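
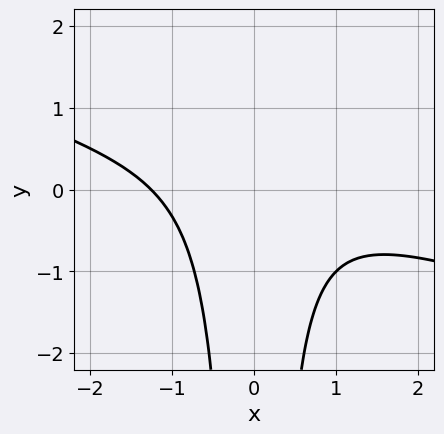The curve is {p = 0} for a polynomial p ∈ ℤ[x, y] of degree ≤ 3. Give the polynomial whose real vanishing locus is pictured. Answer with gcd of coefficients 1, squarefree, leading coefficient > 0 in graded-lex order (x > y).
x^3 + 3*x^2*y + 2

1. The degree is 3 — a generic line meets the curve in up to 3 points.
2. From the axis intercepts and sections: no y-intercept at any integer in the box.
3. Assembling these constraints gives the stated polynomial.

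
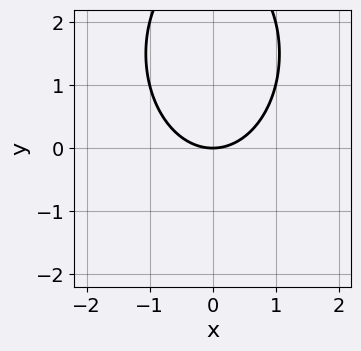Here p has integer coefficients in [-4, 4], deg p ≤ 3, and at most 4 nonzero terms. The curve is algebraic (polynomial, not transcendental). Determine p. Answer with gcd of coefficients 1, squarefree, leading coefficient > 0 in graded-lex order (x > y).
2*x^2 + y^2 - 3*y

The degree is 2 — no degree-1 curve has this shape.
Symmetries: the x ↦ −x reflection is a symmetry, so x appears only in even powers.
Reading off the gridlines: one y-axis crossing is at y = 0; it crosses the x-axis at the gridline x = 0.
These observations pin down the coefficients.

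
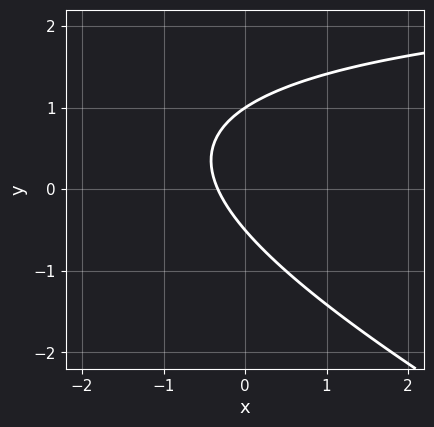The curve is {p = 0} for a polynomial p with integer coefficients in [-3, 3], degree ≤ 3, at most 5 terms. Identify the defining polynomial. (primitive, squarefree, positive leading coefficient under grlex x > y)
x*y + 2*y^2 - 3*x - y - 1

The degree is 2 — no degree-1 curve has this shape.
Observable constraints: it meets the y-axis at y = 1 (among the integer gridlines).
Putting this together gives p.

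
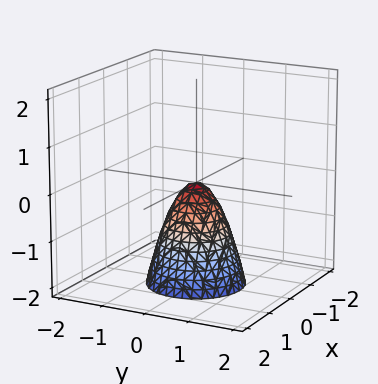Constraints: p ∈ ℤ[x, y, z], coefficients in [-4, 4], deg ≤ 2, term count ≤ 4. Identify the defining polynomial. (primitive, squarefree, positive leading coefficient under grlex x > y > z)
2*x^2 + 2*y^2 + z

(a) deg p = 2.
(b) By symmetry, the surface is invariant under rotation about z: p = q(x² + y², z).
(c) Checking where it meets the axes: a circular section at z = -1 has radius between 0 and 1; one z-axis crossing is at z = 0; it meets the x-axis at x = 0 (among the integer gridlines); it crosses the y-axis at the gridline y = 0.
(d) Assembling these constraints gives the stated polynomial.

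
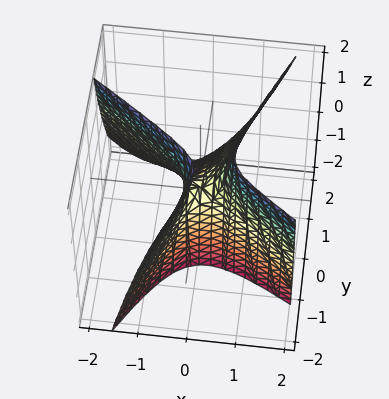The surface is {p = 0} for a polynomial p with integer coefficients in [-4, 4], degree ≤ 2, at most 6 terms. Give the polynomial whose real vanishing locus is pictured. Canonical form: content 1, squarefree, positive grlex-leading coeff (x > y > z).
3*x^2 + 3*x*y - 2*y^2 - 2*y*z - z

deg p = 2. A generic line meets the surface in up to 2 points.
From the visible intercepts: it crosses the y-axis at the gridline y = 0; one z-axis crossing is at z = 0; it crosses the x-axis at the gridline x = 0.
Assembling these constraints gives the stated polynomial.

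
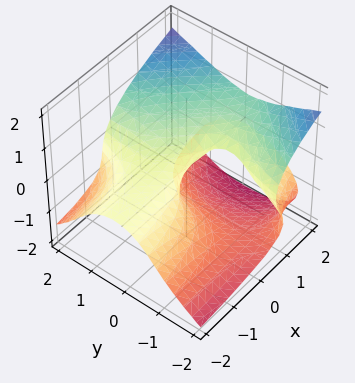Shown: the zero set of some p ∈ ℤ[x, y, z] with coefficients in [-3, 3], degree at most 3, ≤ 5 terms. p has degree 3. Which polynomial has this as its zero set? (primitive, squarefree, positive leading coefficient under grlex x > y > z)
1. The degree is 3 — the shape is more complex than any degree-2 surface.
2. From the axis intercepts and sections: the z-axis gridline crossings are at z ∈ {-1, 0}; the visible x-axis segment lies entirely on the surface; one y-axis crossing is at y = 0.
3. The integer polynomial consistent with all of this is the stated p.

x*y^2 - 2*z^3 + 2*x*z - 2*z^2 + y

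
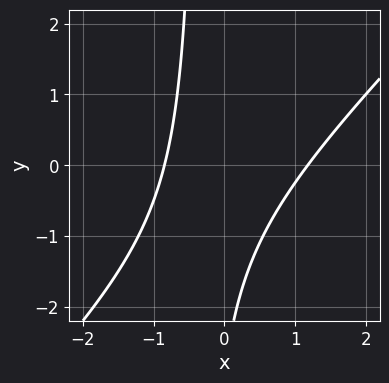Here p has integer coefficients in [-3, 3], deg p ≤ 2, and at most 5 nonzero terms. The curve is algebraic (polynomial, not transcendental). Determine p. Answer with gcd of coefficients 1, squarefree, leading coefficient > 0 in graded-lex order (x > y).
3*x^2 - 3*x*y - x - y - 3

Degree: no degree-1 curve has this shape, so deg p = 2.
Checking where it meets the axes: no y-intercept at any integer in the box.
Matching integer coefficients to the picture gives p.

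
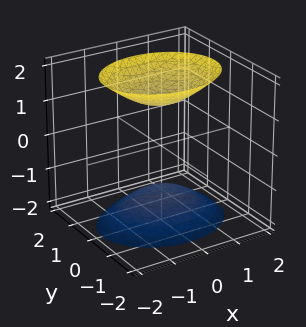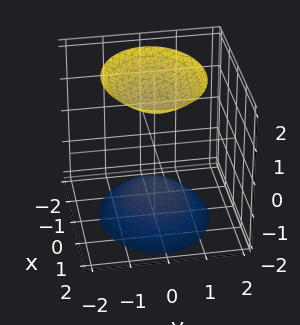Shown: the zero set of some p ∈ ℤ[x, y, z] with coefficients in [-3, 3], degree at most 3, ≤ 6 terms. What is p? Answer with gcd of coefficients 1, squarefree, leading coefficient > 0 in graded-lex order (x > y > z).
(a) There are 2 components.
(b) Degree: two sheets facing apart; a quadric, so deg p = 2.
(c) Symmetries: mirror symmetry y ↦ −y ⇒ only even powers of y; mirror symmetry z ↦ −z ⇒ only even powers of z; it's symmetric under x → −x, forcing even powers of x.
(d) Reading off the gridlines: no x-intercept at any integer in the box; no y-intercept at any integer in the box.
(e) The integer polynomial consistent with all of this is the stated p.

2*x^2 + 3*y^2 - 2*z^2 + 3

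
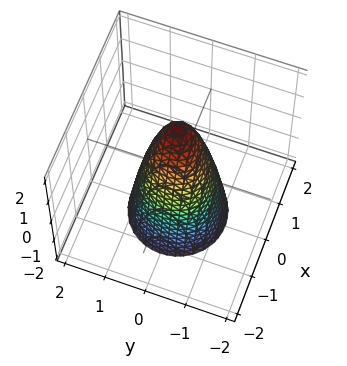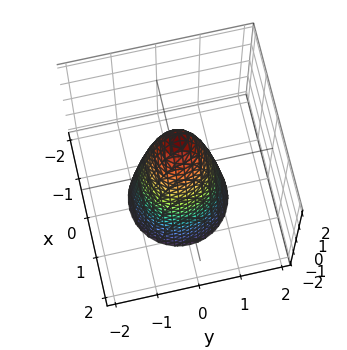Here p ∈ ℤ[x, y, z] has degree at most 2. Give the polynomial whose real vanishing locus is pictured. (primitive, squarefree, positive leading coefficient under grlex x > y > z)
3*x^2 + 3*y^2 + z - 2

First, deg p = 2. The shape is more complex than any degree-1 surface.
Next, symmetry: every cross-section ⟂ z is a circle, so x, y appear only via x² + y².
Then, from the axis intercepts and sections: it crosses the z-axis at the gridline z = 2; a circular section at z = 1 has radius between 0 and 1.
Finally, putting this together gives p.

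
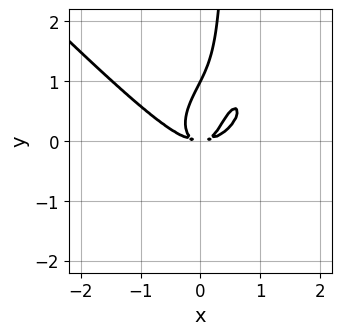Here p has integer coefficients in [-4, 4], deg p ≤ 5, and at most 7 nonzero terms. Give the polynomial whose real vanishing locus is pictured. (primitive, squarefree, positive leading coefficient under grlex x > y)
2*x^4 + 2*x*y^3 - 3*x^2*y - y^3 + y^2

First, the degree is 4 — no degree-3 curve has this shape.
Then, observable constraints: one y-axis crossing is at y = 1.
Finally, solving for integer coefficients yields p as stated.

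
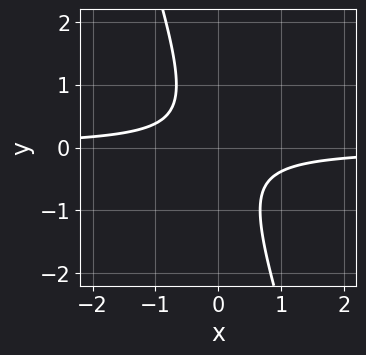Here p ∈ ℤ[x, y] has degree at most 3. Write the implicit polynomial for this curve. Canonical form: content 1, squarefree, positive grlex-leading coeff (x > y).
3*x*y + y^2 + 1

First, deg p = 2. A generic line meets the curve in up to 2 points.
Then, from the visible intercepts: it misses every integer gridline on the x-axis; no y-intercept at any integer in the box.
Finally, matching integer coefficients to the picture gives p.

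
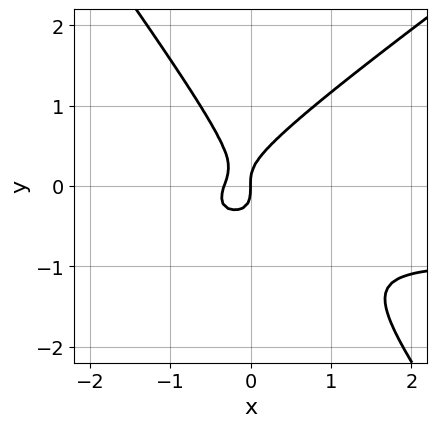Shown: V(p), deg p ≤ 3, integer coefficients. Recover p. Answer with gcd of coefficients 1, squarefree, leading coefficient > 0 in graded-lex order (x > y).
3*x^2*y - 2*x*y^2 - 3*y^3 + 3*x^2 + x

1. The degree is 3 — a generic line meets the curve in up to 3 points.
2. From the axis intercepts and sections: it meets the x-axis at x = 0 (among the integer gridlines); it meets the y-axis at y = 0 (among the integer gridlines).
3. Matching integer coefficients to the picture gives p.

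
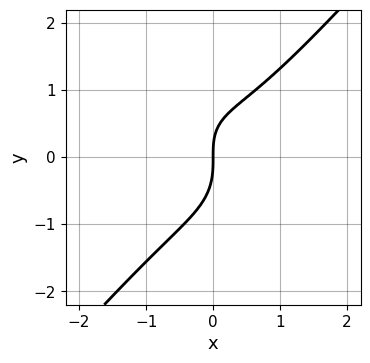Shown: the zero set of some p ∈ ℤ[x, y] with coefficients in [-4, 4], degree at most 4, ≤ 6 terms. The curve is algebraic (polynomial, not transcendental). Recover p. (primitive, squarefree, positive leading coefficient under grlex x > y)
3*x^3 - 2*y^3 - x*y + 3*x

(a) Degree: the shape is more complex than any degree-2 curve, so deg p = 3.
(b) From the axis intercepts and sections: it meets the y-axis at y = 0 (among the integer gridlines); it crosses the x-axis at the gridline x = 0.
(c) These observations pin down the coefficients.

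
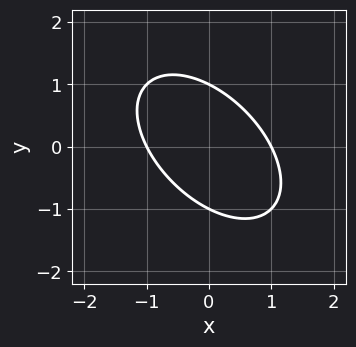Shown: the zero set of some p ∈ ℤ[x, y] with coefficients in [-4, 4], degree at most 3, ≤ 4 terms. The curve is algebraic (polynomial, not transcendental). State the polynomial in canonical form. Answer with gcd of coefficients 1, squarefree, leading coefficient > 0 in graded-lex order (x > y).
x^2 + x*y + y^2 - 1

(a) The degree is 2 — a generic line meets the curve in up to 2 points.
(b) From the visible intercepts: the y-axis gridline crossings are at y ∈ {-1, 1}; the x-axis gridline crossings are at x ∈ {-1, 1}.
(c) Assembling these constraints gives the stated polynomial.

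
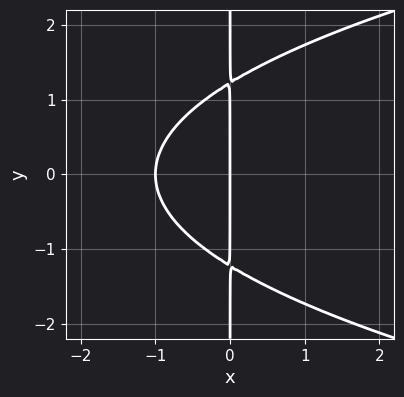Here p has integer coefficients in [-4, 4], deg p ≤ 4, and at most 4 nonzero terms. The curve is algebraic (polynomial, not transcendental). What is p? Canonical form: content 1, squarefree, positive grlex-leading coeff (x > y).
(a) deg p = 3. The shape is more complex than any degree-2 curve.
(b) Symmetries: mirror symmetry y ↦ −y ⇒ only even powers of y.
(c) Against the integer gridlines: the visible y-axis segment lies entirely on the curve; the x-axis gridline crossings are at x ∈ {-1, 0}.
(d) Fitting integer coefficients to these (and the overall shape) gives p.

2*x*y^2 - 3*x^2 - 3*x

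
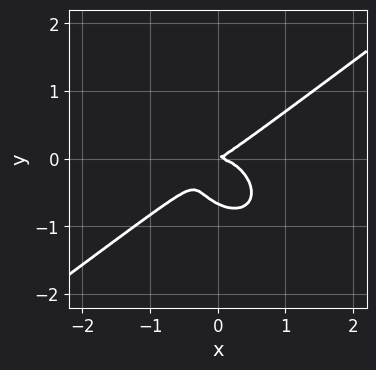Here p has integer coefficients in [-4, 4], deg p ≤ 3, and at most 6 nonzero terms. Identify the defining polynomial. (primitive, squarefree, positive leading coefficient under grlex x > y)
2*x^3 - x^2*y - 3*y^3 + x*y - 2*y^2

1. Degree: no degree-2 curve has this shape, so deg p = 3.
2. Observable constraints: it meets the x-axis at x = 0 (among the integer gridlines); it crosses the y-axis at the gridline y = 0.
3. These observations pin down the coefficients.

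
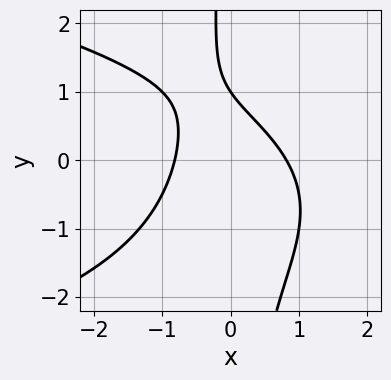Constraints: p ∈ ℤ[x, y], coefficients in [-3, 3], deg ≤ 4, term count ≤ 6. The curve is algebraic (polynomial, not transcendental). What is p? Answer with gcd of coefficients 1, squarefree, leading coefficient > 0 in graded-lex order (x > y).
The degree is 3 — the shape is more complex than any degree-2 curve.
Against the integer gridlines: it crosses the y-axis at the gridline y = 1.
Solving for integer coefficients yields p as stated.

2*x*y^2 + 3*x^2 + x*y + 2*y - 2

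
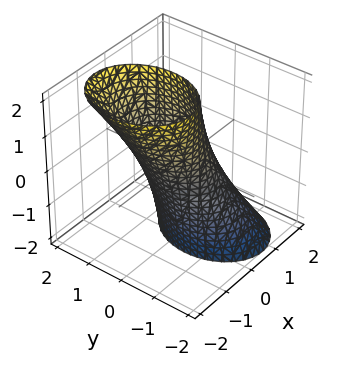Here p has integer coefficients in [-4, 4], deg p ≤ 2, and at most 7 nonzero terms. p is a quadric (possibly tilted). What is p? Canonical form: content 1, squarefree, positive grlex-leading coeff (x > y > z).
Degree: a generic line meets the surface in up to 2 points, so deg p = 2.
Reading off the gridlines: it misses every integer gridline on the z-axis; the y-axis gridline crossings are at y ∈ {-1, 1}.
The integer polynomial consistent with all of this is the stated p.

3*x^2 + 2*x*z + 2*y^2 - y*z - 2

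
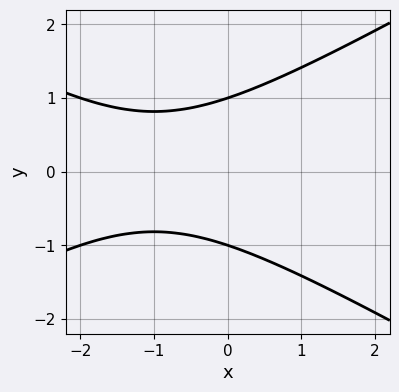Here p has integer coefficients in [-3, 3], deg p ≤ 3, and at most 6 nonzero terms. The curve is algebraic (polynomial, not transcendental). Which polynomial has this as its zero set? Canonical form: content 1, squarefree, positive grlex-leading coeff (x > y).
x^2 - 3*y^2 + 2*x + 3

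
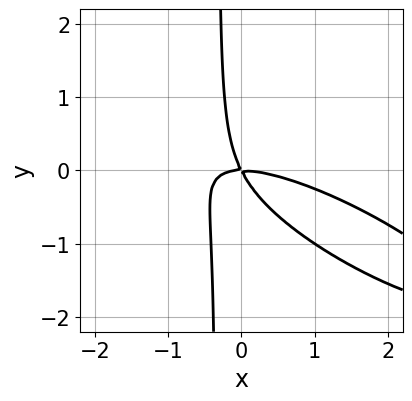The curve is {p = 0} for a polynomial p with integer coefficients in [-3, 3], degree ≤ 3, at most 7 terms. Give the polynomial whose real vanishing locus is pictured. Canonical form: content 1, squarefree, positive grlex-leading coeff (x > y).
x^3 + 3*x^2*y + 3*x*y^2 + 2*x*y + y^2

First, deg p = 3.
Next, from the visible intercepts: it crosses the x-axis at the gridline x = 0; one y-axis crossing is at y = 0.
Finally, together with the visible shape, these determine p as stated.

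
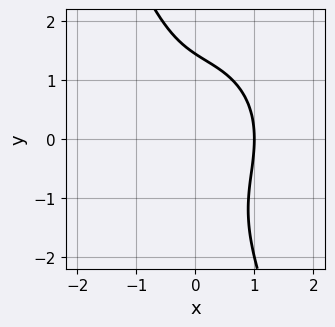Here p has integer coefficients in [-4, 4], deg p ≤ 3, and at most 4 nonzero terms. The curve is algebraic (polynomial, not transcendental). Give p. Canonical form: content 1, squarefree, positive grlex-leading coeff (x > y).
3*x^3 + 2*x*y^2 + y^3 - 3

The degree is 3 — a generic line meets the curve in up to 3 points.
From the axis intercepts and sections: it meets the x-axis at x = 1 (among the integer gridlines).
Putting this together gives p.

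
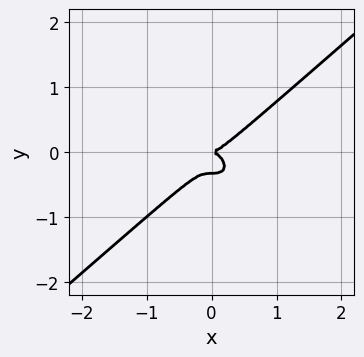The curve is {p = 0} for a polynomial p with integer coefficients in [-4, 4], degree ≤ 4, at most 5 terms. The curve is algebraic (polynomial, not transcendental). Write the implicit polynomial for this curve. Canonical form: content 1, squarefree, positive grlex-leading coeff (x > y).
2*x^3 - 3*y^3 - y^2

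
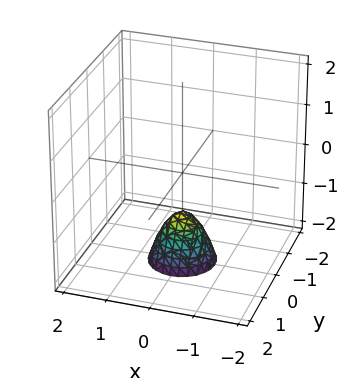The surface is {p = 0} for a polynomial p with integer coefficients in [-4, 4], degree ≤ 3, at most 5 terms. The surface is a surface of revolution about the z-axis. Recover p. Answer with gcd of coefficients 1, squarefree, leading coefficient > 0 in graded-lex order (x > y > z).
2*x^2 + 2*y^2 + z + 1

1. deg p = 2. No degree-1 surface has this shape.
2. Symmetries: the surface is invariant under rotation about z: p = q(x² + y², z).
3. Checking where it meets the axes: it crosses the z-axis at the gridline z = -1; the surface avoids every integer y-axis point in the box; the surface avoids every integer x-axis point in the box.
4. Fitting integer coefficients to these (and the overall shape) gives p.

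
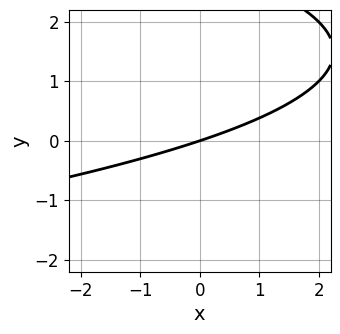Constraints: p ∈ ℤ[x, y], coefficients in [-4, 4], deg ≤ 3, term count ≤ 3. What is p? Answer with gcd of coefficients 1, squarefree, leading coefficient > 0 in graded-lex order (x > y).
y^2 + x - 3*y

(a) The degree is 2 — the shape is more complex than any degree-1 curve.
(b) Observable constraints: it meets the x-axis at x = 0 (among the integer gridlines); it meets the y-axis at y = 0 (among the integer gridlines).
(c) Matching integer coefficients to the picture gives p.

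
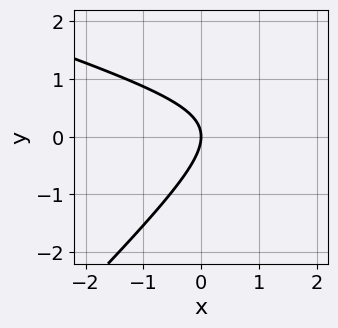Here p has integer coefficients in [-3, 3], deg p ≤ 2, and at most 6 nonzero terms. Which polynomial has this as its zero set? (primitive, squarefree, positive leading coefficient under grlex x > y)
1. deg p = 2. The shape is more complex than any degree-1 curve.
2. From the axis intercepts and sections: it meets the y-axis at y = 0 (among the integer gridlines); one x-axis crossing is at x = 0.
3. Fitting integer coefficients to these (and the overall shape) gives p.

x^2 + 2*x*y - 3*y^2 - 3*x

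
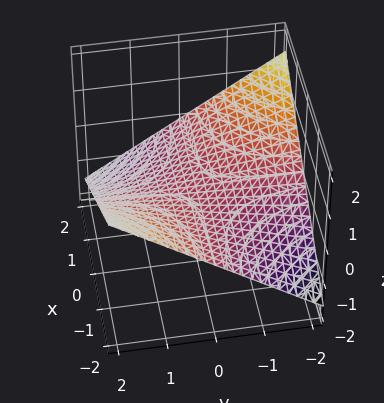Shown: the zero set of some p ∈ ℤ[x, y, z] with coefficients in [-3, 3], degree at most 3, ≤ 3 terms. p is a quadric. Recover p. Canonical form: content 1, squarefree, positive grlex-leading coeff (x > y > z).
x*y + 3*z

The degree is 2 — a hyperbolic paraboloid; a quadric.
Reading off the gridlines: it crosses the z-axis at the gridline z = 0; every point of the x-axis in the box is on the surface; every point of the y-axis in the box is on the surface.
Fitting integer coefficients to these (and the overall shape) gives p.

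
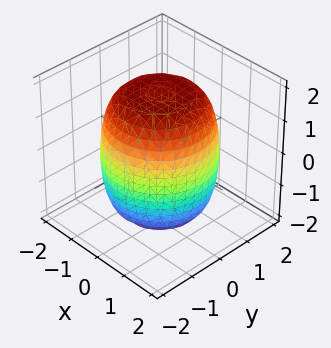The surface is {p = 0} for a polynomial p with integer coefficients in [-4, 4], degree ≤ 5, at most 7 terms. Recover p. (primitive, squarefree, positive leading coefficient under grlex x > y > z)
First, deg p = 4. No degree-3 surface has this shape.
Then, symmetry: the z-axis is an axis of rotation, so x and y enter only as x² + y².
Next, from the axis intercepts and sections: a circular section at z = -1 has radius between 1 and 2.
Finally, together with the visible shape, these determine p as stated.

x^4 + 2*x^2*y^2 + y^4 - x^2 - y^2 + z^2 - 3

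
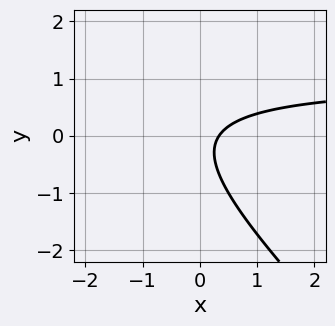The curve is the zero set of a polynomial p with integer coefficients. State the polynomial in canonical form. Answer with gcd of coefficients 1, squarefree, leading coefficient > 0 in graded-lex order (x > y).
3*x*y + 3*y^2 - 3*x + y + 1

The degree is 2 — no degree-1 curve has this shape.
From the axis intercepts and sections: it misses every integer gridline on the y-axis.
Fitting integer coefficients to these (and the overall shape) gives p.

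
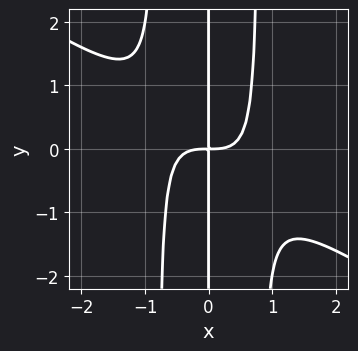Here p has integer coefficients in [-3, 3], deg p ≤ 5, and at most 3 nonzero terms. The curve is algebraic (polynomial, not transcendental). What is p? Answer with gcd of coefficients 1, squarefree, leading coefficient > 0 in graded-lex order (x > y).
1. deg p = 4. No degree-3 curve has this shape.
2. Observable constraints: the visible y-axis segment lies entirely on the curve.
3. Matching integer coefficients to the picture gives p.

2*x^4 + 3*x^3*y - 2*x*y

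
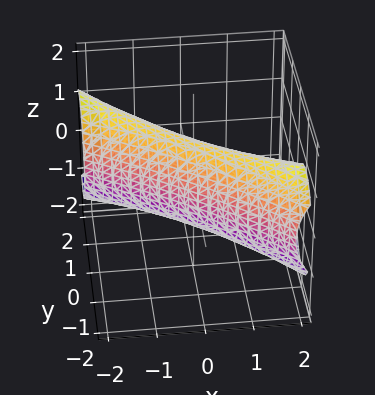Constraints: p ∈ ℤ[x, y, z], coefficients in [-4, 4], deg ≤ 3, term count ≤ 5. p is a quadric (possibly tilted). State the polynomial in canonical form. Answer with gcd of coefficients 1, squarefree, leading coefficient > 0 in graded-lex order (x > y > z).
x^2 + 3*x*y + 2*y^2 + z^2 - 1

1. The degree is 2 — a generic line meets the surface in up to 2 points.
2. From the axis intercepts and sections: the x-axis gridline crossings are at x ∈ {-1, 1}; the z-axis gridline crossings are at z ∈ {-1, 1}.
3. Together with the visible shape, these determine p as stated.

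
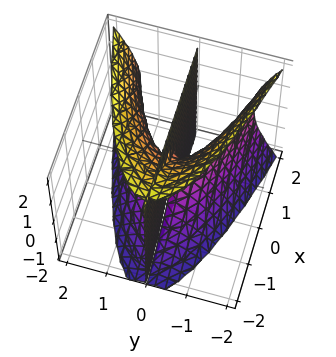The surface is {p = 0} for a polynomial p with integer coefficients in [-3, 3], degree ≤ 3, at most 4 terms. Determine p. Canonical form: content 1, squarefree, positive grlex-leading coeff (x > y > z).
2*y^3 - y*z^2 - 2*x*y

1. There are 2 components. Treating them together as one polynomial.
2. deg p = 3. The shape is more complex than any degree-2 surface.
3. Observable constraints: every point of the z-axis in the box is on the surface; it meets the y-axis at y = 0 (among the integer gridlines); the visible x-axis segment lies entirely on the surface.
4. These observations pin down the coefficients.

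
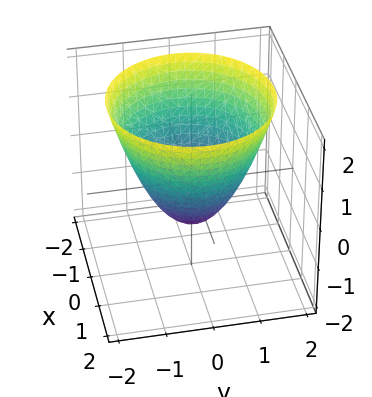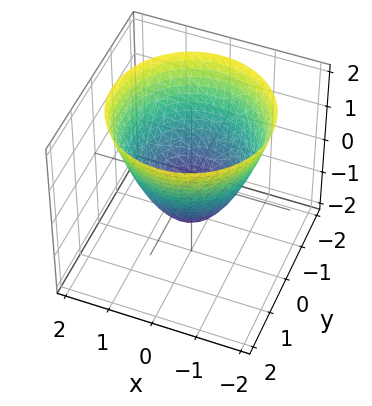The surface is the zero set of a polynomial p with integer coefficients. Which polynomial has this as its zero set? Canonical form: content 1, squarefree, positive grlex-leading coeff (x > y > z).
x^2 + y^2 - z - 1

Degree: the shape is more complex than any degree-1 surface, so deg p = 2.
Symmetry: the z-axis is an axis of rotation, so x and y enter only as x² + y².
Against the integer gridlines: a circular section at z = 1 has radius between 1 and 2; among the integer gridlines, it crosses the y-axis at y ∈ {-1, 1}.
Solving for integer coefficients yields p as stated. Check: (0, 0, -1) on the z-axis lies on the surface, and p(0, 0, -1) = 0. ✓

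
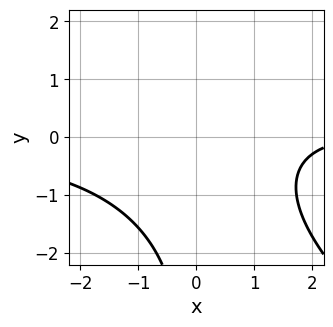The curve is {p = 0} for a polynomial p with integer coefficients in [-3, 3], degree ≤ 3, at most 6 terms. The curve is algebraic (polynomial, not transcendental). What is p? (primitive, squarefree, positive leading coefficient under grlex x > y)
x^2*y + x*y^2 - x + 3

1. deg p = 3. No degree-2 curve has this shape.
2. Observable constraints: it misses every integer gridline on the x-axis; it misses every integer gridline on the y-axis.
3. Together with the visible shape, these determine p as stated.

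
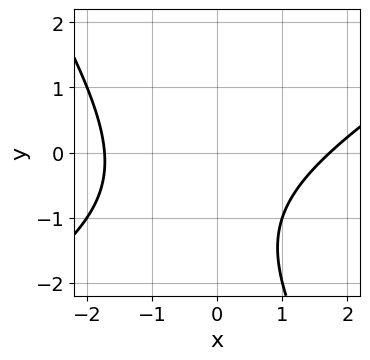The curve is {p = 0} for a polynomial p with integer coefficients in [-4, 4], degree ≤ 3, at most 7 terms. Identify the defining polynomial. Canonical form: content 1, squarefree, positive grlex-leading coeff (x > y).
x^2 - x*y - y^2 - 2*y - 3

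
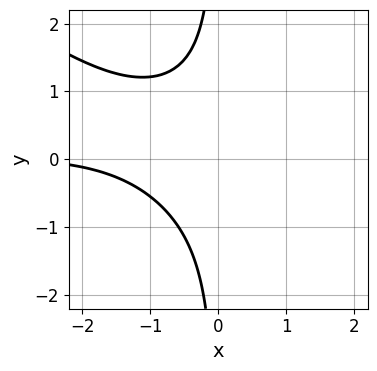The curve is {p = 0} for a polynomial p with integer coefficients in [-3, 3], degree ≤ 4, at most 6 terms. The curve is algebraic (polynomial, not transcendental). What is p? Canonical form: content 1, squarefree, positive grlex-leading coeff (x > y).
2*x^2*y + 3*x*y^2 + x + 3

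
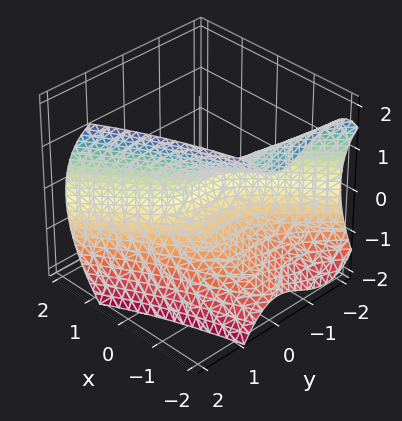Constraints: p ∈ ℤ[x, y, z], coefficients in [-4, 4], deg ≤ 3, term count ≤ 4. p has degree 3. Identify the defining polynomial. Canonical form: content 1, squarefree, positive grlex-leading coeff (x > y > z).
x*y^2 - y^3 + z^2 + x

First, degree: the shape is more complex than any degree-2 surface, so deg p = 3.
Then, against the integer gridlines: one y-axis crossing is at y = 0; it crosses the x-axis at the gridline x = 0; it crosses the z-axis at the gridline z = 0.
Finally, these observations pin down the coefficients.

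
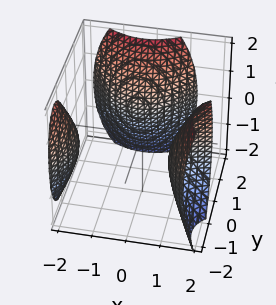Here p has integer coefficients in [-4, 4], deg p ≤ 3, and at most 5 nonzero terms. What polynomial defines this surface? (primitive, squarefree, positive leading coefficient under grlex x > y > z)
First, the picture has 3 separate pieces.
Next, deg p = 3.
Then, from the visible intercepts: no z-intercept at any integer in the box; no x-intercept at any integer in the box.
Finally, matching integer coefficients to the picture gives p.

3*x^2*y - 2*y^3 + 2*x*y + 2*z^2 + 3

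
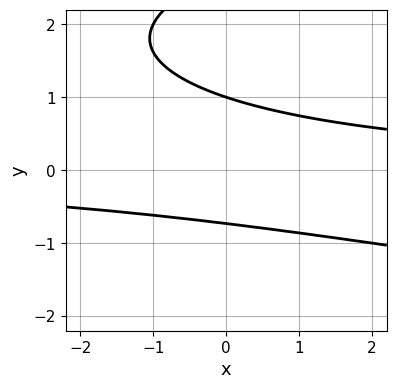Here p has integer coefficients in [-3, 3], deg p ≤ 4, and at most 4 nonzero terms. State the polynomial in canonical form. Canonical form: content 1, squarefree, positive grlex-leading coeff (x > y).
First, deg p = 3. A generic line meets the curve in up to 3 points.
Next, from the axis intercepts and sections: it crosses the y-axis at the gridline y = 1; it misses every integer gridline on the x-axis.
Finally, the integer polynomial consistent with all of this is the stated p.

y^3 - x*y - 3*y^2 + 2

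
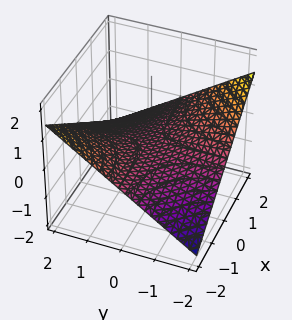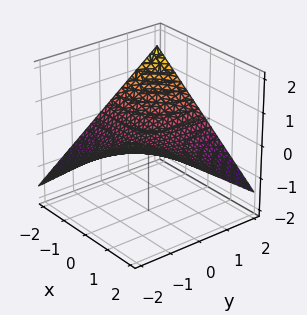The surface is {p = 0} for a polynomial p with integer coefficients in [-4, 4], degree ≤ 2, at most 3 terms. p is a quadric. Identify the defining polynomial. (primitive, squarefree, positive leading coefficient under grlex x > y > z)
First, the degree is 2 — a saddle surface; a quadric.
Next, from the axis intercepts and sections: the visible x-axis segment lies entirely on the surface; it crosses the z-axis at the gridline z = 0; every point of the y-axis in the box is on the surface.
Finally, together with the visible shape, these determine p as stated.

x*y + 3*z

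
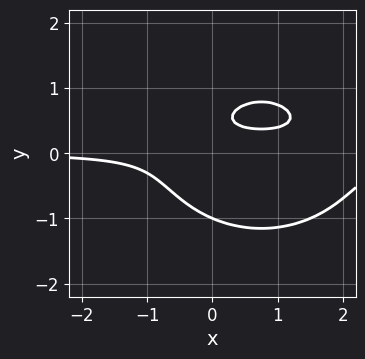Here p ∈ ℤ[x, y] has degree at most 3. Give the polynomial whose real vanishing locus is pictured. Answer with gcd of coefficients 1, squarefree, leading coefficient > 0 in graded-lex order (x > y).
2*x^2*y + 3*y^3 - 3*x*y - 2*y + 1

Degree: a generic line meets the curve in up to 3 points, so deg p = 3.
Checking where it meets the axes: one y-axis crossing is at y = -1; it misses every integer gridline on the x-axis.
Putting this together gives p.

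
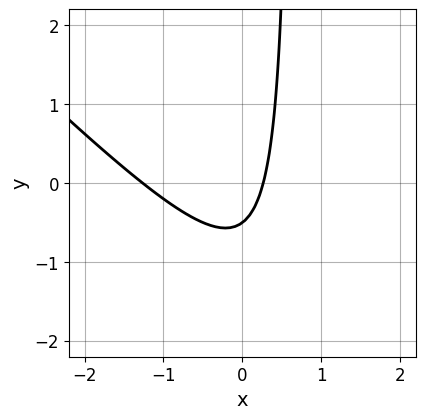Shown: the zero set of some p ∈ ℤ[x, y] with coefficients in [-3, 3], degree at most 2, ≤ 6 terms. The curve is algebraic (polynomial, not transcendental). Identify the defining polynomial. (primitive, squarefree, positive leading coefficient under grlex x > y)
First, the degree is 2 — a generic line meets the curve in up to 2 points.
Finally, solving for integer coefficients yields p as stated.

3*x^2 + 3*x*y + 3*x - 2*y - 1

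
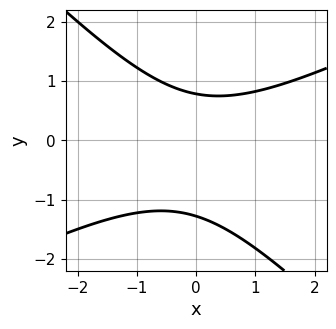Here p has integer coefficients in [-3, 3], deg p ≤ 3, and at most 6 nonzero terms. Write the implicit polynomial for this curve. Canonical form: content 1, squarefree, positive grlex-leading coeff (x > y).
x^2 - x*y - 2*y^2 - y + 2

1. The degree is 2 — the shape is more complex than any degree-1 curve.
2. Observable constraints: no x-intercept at any integer in the box.
3. Matching integer coefficients to the picture gives p.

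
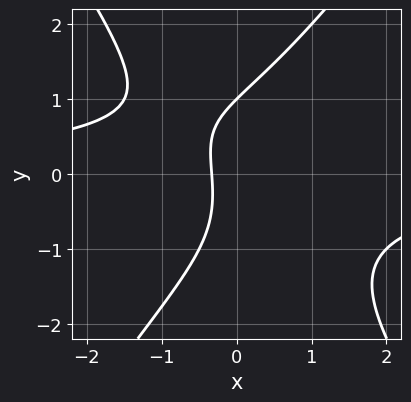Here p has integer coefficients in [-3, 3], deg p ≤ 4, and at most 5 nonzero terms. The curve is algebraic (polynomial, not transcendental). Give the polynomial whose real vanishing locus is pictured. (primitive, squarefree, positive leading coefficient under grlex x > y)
2*x^2*y - y^3 + 3*x + 1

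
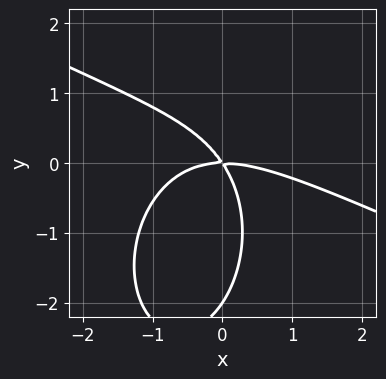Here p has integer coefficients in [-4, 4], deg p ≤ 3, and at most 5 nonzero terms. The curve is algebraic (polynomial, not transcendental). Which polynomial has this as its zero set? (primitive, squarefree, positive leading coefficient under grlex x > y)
Degree: no degree-2 curve has this shape, so deg p = 3.
Against the integer gridlines: it meets the x-axis at x = 0 (among the integer gridlines); among the integer gridlines, it crosses the y-axis at y ∈ {-2, 0}.
Assembling these constraints gives the stated polynomial.

x^3 + 2*x^2*y + y^3 + 3*x*y + 2*y^2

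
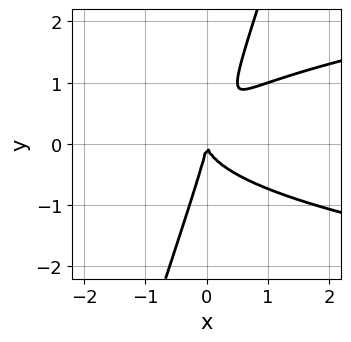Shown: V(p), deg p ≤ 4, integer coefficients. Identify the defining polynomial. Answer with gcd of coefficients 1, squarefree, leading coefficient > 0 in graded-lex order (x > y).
3*x*y^2 - y^3 - 2*x^2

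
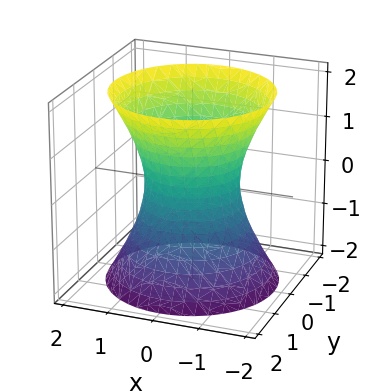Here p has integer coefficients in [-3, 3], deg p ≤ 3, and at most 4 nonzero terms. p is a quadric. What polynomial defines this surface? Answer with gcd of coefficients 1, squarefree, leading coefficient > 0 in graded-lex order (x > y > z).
First, the degree is 2 — one connected sheet with a waist; a quadric.
Next, symmetries: the z ↦ −z reflection is a symmetry, so z appears only in even powers; the surface is invariant under rotation about z: p = q(x² + y², z).
Then, checking where it meets the axes: a circular section at z = -1 has radius between 1 and 2; the y-axis gridline crossings are at y ∈ {-1, 1}; the x-axis gridline crossings are at x ∈ {-1, 1}; it misses every integer gridline on the z-axis.
Finally, solving for integer coefficients yields p as stated.

2*x^2 + 2*y^2 - z^2 - 2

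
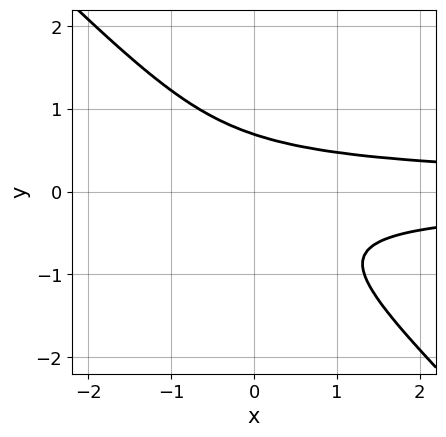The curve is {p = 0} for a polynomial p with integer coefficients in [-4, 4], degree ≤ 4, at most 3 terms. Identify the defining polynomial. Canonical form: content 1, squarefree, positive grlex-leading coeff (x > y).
(a) deg p = 3. A generic line meets the curve in up to 3 points.
(b) Reading off the gridlines: no x-intercept at any integer in the box.
(c) The integer polynomial consistent with all of this is the stated p.

3*x*y^2 + 3*y^3 - 1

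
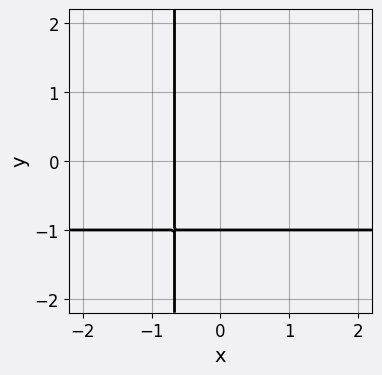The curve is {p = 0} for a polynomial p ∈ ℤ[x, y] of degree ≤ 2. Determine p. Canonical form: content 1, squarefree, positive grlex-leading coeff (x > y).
Degree: the shape is more complex than any degree-1 curve, so deg p = 2.
Reading off the gridlines: it meets the y-axis at y = -1 (among the integer gridlines).
Solving for integer coefficients yields p as stated.

3*x*y + 3*x + 2*y + 2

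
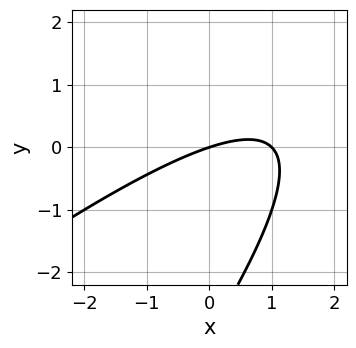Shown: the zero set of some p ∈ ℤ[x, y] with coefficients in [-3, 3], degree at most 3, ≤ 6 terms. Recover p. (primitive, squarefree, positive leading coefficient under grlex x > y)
x^2 - 2*x*y + y^2 - x + 3*y

1. The degree is 2 — a generic line meets the curve in up to 2 points.
2. Against the integer gridlines: the x-axis gridline crossings are at x ∈ {0, 1}; one y-axis crossing is at y = 0.
3. The integer polynomial consistent with all of this is the stated p.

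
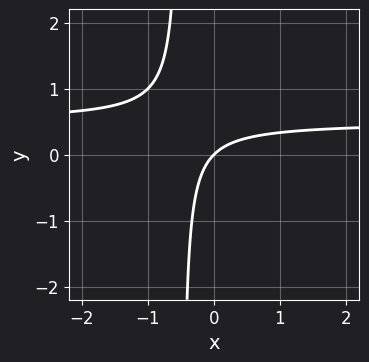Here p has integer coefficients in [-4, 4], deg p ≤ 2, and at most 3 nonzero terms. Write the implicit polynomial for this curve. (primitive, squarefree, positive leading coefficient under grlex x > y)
2*x*y - x + y

(a) deg p = 2.
(b) From the axis intercepts and sections: it meets the y-axis at y = 0 (among the integer gridlines); it crosses the x-axis at the gridline x = 0.
(c) Solving for integer coefficients yields p as stated.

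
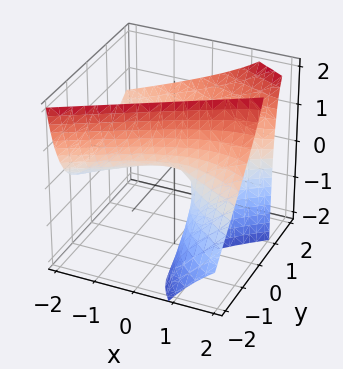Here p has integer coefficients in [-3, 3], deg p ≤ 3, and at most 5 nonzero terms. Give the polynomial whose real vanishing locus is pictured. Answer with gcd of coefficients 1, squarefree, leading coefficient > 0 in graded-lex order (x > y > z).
x^2 - 3*x*z - 3*y^2 + 3*y*z + 3*z

1. deg p = 2.
2. From the axis intercepts and sections: one z-axis crossing is at z = 0; it crosses the x-axis at the gridline x = 0; it crosses the y-axis at the gridline y = 0.
3. Assembling these constraints gives the stated polynomial.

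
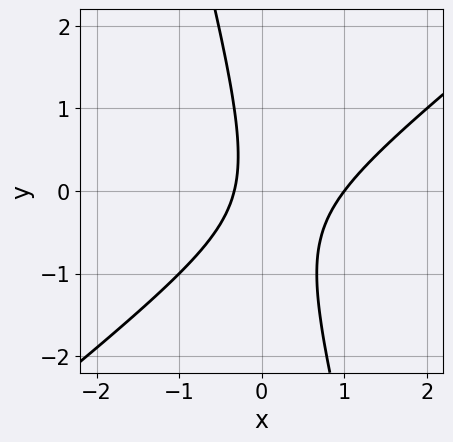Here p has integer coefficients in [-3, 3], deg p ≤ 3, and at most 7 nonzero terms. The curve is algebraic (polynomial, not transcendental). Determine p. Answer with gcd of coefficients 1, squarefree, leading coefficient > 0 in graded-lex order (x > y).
3*x^2 - 3*x*y - y^2 - 2*x - 1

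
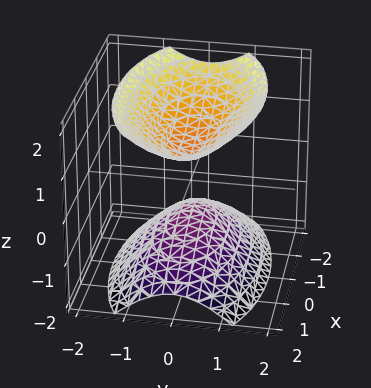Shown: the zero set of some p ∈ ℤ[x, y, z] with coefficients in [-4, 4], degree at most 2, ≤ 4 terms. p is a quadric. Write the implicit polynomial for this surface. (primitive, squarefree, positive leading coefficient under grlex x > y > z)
x^2 + 3*y^2 - 2*z^2 + 1

(a) The picture has 2 separate pieces. Treating them together as one polynomial.
(b) Degree: two sheets facing apart; a quadric, so deg p = 2.
(c) Symmetries: mirror symmetry z ↦ −z ⇒ only even powers of z; the x ↦ −x reflection is a symmetry, so x appears only in even powers; the y ↦ −y reflection is a symmetry, so y appears only in even powers.
(d) Reading off the gridlines: it misses every integer gridline on the y-axis; it misses every integer gridline on the x-axis.
(e) Together with the visible shape, these determine p as stated.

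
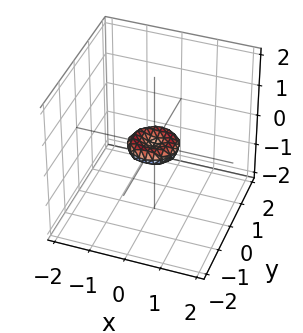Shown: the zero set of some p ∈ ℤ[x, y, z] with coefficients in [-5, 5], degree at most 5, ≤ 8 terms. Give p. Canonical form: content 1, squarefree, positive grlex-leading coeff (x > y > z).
The degree is 4 — no degree-3 surface has this shape.
Symmetries: the z-axis is an axis of rotation, so x and y enter only as x² + y².
From the visible intercepts: one z-axis crossing is at z = 0; it crosses the x-axis at the gridline x = 0; a circular section at z = 0 has radius between 0 and 1; it meets the y-axis at y = 0 (among the integer gridlines).
Assembling these constraints gives the stated polynomial.

2*x^4 + 4*x^2*y^2 + 2*y^4 - x^2 - y^2 + 3*z^2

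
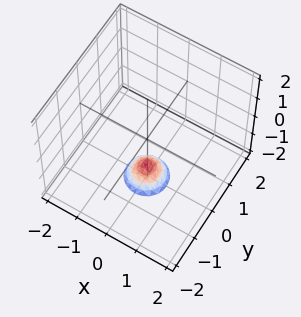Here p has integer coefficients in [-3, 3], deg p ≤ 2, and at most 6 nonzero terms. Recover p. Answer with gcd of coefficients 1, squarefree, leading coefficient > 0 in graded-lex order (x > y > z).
3*x^2 + 3*y^2 + 2*z + 3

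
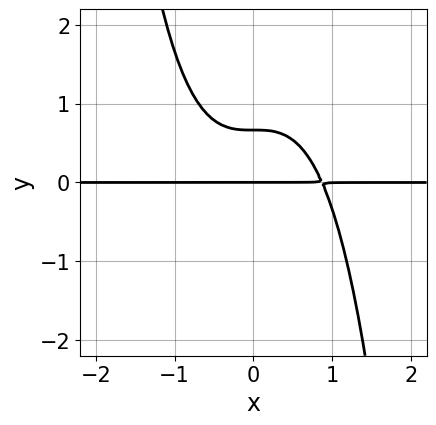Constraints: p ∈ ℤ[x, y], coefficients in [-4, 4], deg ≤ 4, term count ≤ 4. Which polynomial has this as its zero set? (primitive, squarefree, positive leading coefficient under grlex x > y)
3*x^3*y + 3*y^2 - 2*y

(a) The degree is 4 — the shape is more complex than any degree-3 curve.
(b) From the visible intercepts: every point of the x-axis in the box is on the curve; it crosses the y-axis at the gridline y = 0.
(c) Assembling these constraints gives the stated polynomial.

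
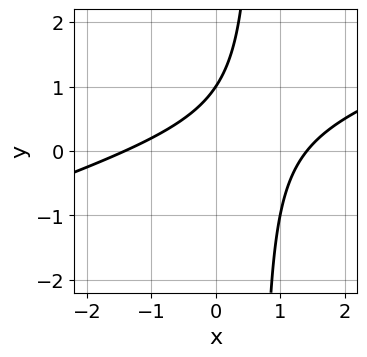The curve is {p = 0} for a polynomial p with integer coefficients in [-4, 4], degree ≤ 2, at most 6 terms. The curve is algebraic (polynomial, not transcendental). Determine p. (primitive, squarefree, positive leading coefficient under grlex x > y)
Degree: no degree-1 curve has this shape, so deg p = 2.
Checking where it meets the axes: one y-axis crossing is at y = 1.
Matching integer coefficients to the picture gives p.

x^2 - 3*x*y + 2*y - 2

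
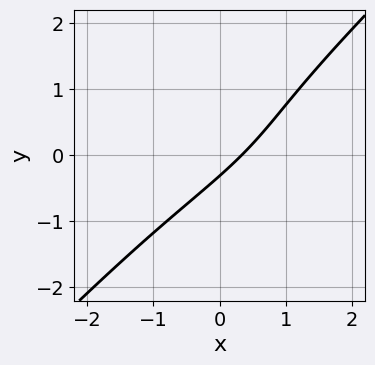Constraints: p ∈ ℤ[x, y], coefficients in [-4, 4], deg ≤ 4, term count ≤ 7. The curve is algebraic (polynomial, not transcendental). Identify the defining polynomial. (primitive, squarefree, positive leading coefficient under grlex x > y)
First, the degree is 3 — no degree-2 curve has this shape.
Finally, the integer polynomial consistent with all of this is the stated p.

2*x*y^2 - 2*y^3 + 3*x - 3*y - 1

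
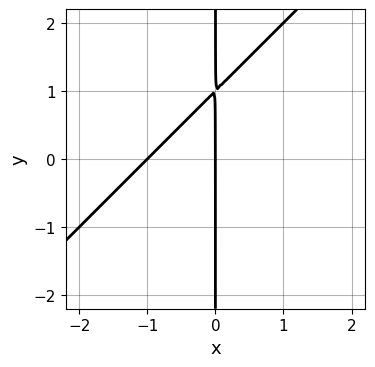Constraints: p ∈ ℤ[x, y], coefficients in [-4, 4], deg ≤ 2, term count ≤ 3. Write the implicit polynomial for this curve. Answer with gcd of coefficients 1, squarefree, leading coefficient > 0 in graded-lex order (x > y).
x^2 - x*y + x

deg p = 2. No degree-1 curve has this shape.
Reading off the gridlines: the visible y-axis segment lies entirely on the curve; the x-axis gridline crossings are at x ∈ {-1, 0}.
Together with the visible shape, these determine p as stated.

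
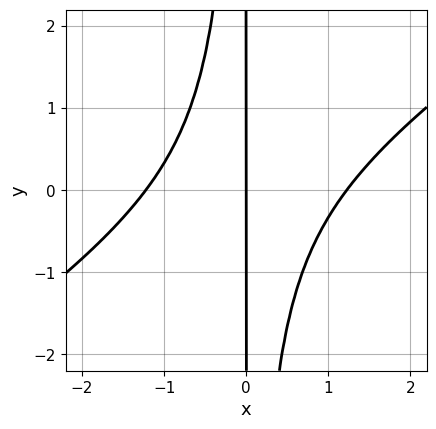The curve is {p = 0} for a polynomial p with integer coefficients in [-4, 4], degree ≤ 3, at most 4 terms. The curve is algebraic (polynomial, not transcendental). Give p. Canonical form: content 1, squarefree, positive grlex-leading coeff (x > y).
deg p = 3. A generic line meets the curve in up to 3 points.
From the visible intercepts: it meets the x-axis at x = 0 (among the integer gridlines); every point of the y-axis in the box is on the curve.
Putting this together gives p.

2*x^3 - 3*x^2*y - 3*x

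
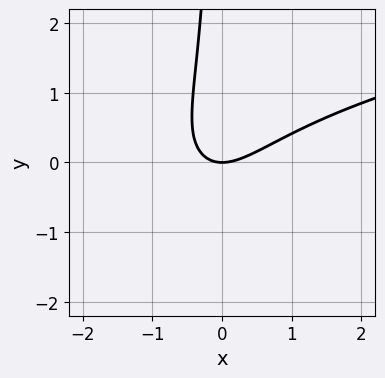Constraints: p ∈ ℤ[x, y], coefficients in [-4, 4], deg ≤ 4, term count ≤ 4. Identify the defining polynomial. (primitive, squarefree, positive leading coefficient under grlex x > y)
deg p = 3.
Checking where it meets the axes: it meets the x-axis at x = 0 (among the integer gridlines); it crosses the y-axis at the gridline y = 0.
Together with the visible shape, these determine p as stated.

x*y^2 - x^2 + x*y + y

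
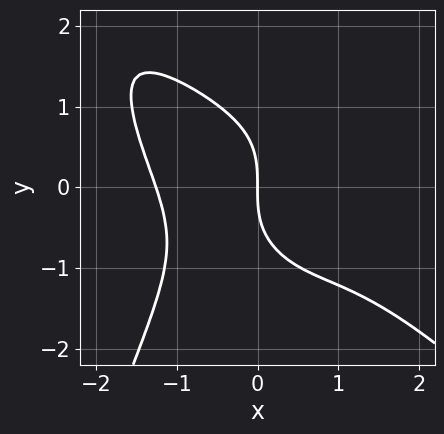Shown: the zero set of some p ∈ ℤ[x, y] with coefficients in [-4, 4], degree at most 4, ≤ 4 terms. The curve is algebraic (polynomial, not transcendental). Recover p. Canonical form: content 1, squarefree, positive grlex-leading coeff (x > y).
First, degree: a generic line meets the curve in up to 4 points, so deg p = 4.
Then, against the integer gridlines: it crosses the y-axis at the gridline y = 0; it crosses the x-axis at the gridline x = 0.
Finally, assembling these constraints gives the stated polynomial.

x^4 + x^3*y + y^3 + 2*x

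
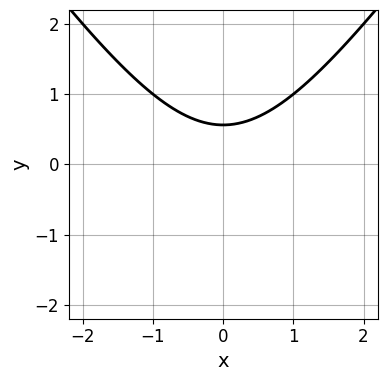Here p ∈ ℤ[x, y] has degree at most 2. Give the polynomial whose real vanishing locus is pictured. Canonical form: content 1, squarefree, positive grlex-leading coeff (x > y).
(a) Degree: a generic line meets the curve in up to 2 points, so deg p = 2.
(b) Symmetries: it's symmetric under x → −x, forcing even powers of x.
(c) Reading off the gridlines: the curve avoids every integer x-axis point in the box.
(d) These observations pin down the coefficients.

2*x^2 - y^2 - 3*y + 2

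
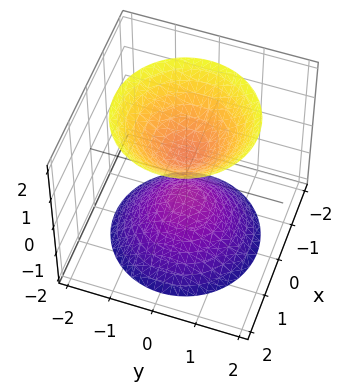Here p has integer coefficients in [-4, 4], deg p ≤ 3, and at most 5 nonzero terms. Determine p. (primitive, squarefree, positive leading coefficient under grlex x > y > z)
1. There are 2 components. They look like related sheets of one shape, so recover p as a whole.
2. deg p = 2. Two separate bowl-shaped sheets opening away from each other; a quadric.
3. Symmetries: the z-axis is an axis of rotation, so x and y enter only as x² + y²; mirror symmetry z ↦ −z ⇒ only even powers of z.
4. Observable constraints: it misses every integer gridline on the y-axis; a circular section at z = 1 has radius between 0 and 1; the surface avoids every integer x-axis point in the box.
5. Fitting integer coefficients to these (and the overall shape) gives p.

3*x^2 + 3*y^2 - 2*z^2 + 1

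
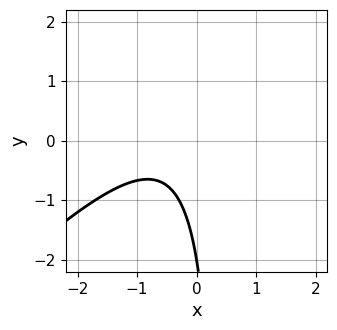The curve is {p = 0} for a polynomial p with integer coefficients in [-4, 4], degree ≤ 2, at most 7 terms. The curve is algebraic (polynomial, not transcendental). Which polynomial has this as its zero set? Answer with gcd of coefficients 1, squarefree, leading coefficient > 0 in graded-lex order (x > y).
(a) Degree: the shape is more complex than any degree-1 curve, so deg p = 2.
(b) Observable constraints: no x-intercept at any integer in the box; it meets the y-axis at y = -2 (among the integer gridlines).
(c) Solving for integer coefficients yields p as stated.

2*x^2 - 2*x*y + 2*x + y + 2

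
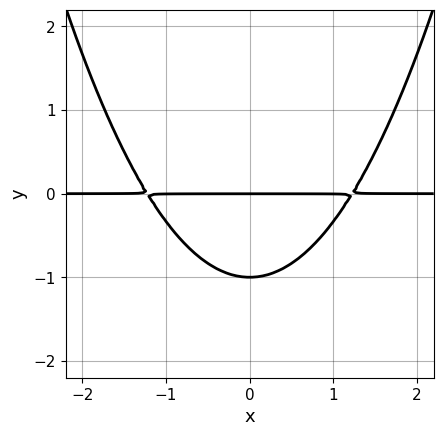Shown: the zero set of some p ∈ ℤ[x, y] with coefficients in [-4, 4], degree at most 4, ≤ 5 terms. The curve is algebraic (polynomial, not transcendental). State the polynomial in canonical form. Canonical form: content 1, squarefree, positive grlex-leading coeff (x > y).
(a) deg p = 3. The shape is more complex than any degree-2 curve.
(b) Symmetries: it's symmetric under x → −x, forcing even powers of x.
(c) From the axis intercepts and sections: the visible x-axis segment lies entirely on the curve; among the integer gridlines, it crosses the y-axis at y ∈ {-1, 0}.
(d) Putting this together gives p.

2*x^2*y - 3*y^2 - 3*y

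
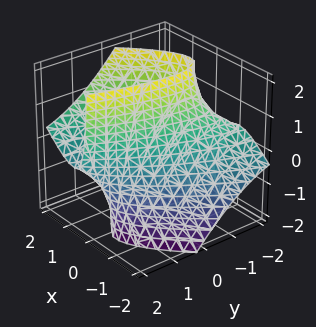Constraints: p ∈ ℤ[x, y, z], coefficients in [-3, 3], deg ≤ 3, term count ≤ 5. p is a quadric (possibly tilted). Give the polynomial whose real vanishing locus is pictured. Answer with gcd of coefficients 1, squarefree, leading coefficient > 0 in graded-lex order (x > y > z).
The degree is 2 — a generic line meets the surface in up to 2 points.
Observable constraints: it misses every integer gridline on the z-axis.
Solving for integer coefficients yields p as stated.

3*x^2 - 3*x*y - 3*x*z + y^2 - 2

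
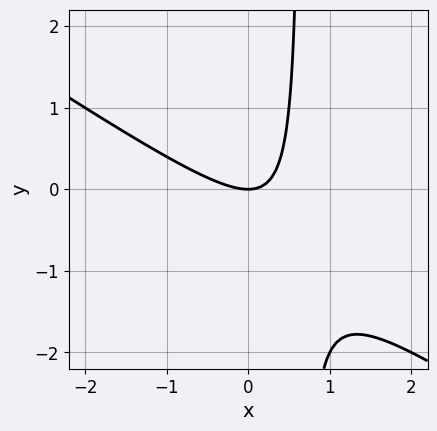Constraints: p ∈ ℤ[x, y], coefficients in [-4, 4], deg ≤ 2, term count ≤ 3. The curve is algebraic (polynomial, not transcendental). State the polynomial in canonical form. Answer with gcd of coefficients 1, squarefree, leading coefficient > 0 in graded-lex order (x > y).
2*x^2 + 3*x*y - 2*y

(a) The degree is 2 — a generic line meets the curve in up to 2 points.
(b) Observable constraints: it crosses the y-axis at the gridline y = 0; one x-axis crossing is at x = 0.
(c) Assembling these constraints gives the stated polynomial.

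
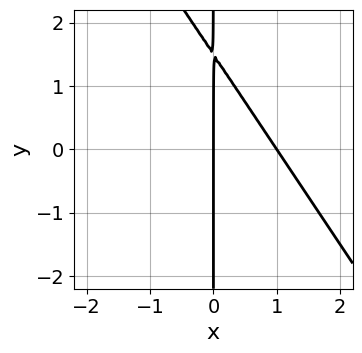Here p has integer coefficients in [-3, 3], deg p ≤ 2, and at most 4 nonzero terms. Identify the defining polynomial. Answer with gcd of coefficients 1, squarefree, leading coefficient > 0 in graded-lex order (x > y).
First, the degree is 2 — the shape is more complex than any degree-1 curve.
Next, against the integer gridlines: among the integer gridlines, it crosses the x-axis at x ∈ {0, 1}; the visible y-axis segment lies entirely on the curve.
Finally, fitting integer coefficients to these (and the overall shape) gives p.

3*x^2 + 2*x*y - 3*x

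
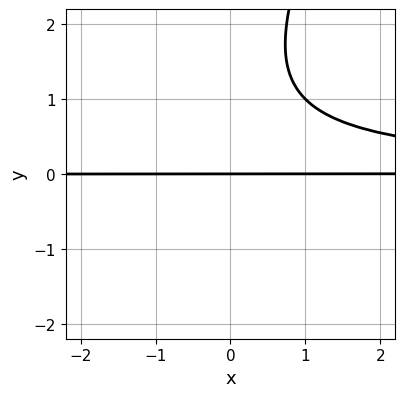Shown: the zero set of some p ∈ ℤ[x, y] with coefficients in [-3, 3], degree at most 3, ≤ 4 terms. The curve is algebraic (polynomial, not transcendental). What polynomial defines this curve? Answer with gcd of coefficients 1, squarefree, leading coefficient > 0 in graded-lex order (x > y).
Degree: a generic line meets the curve in up to 3 points, so deg p = 3.
Against the integer gridlines: it crosses the y-axis at the gridline y = 0; every point of the x-axis in the box is on the curve.
The integer polynomial consistent with all of this is the stated p.

2*x*y^2 - y^3 + 2*y^2 - 3*y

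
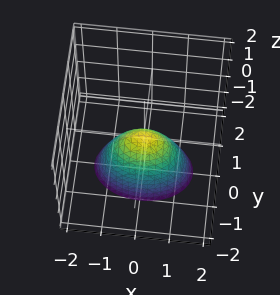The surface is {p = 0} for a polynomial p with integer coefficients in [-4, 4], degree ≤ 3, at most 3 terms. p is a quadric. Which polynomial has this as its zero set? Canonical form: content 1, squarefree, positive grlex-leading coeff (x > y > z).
x^2 + 2*y^2 + z

1. Degree: a paraboloid; a quadric, so deg p = 2.
2. Symmetries: it's symmetric under y → −y, forcing even powers of y; mirror symmetry x ↦ −x ⇒ only even powers of x.
3. Checking where it meets the axes: it meets the x-axis at x = 0 (among the integer gridlines); one z-axis crossing is at z = 0; it meets the y-axis at y = 0 (among the integer gridlines).
4. Together with the visible shape, these determine p as stated.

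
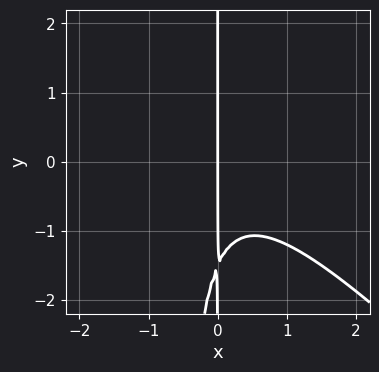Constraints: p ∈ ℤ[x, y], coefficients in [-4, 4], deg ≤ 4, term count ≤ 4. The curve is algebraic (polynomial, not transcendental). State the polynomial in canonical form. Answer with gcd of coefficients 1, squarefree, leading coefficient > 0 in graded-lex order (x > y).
3*x^3 + 3*x^2*y + 2*x*y + 3*x

(a) Degree: a generic line meets the curve in up to 3 points, so deg p = 3.
(b) From the visible intercepts: the visible y-axis segment lies entirely on the curve; it crosses the x-axis at the gridline x = 0.
(c) Solving for integer coefficients yields p as stated.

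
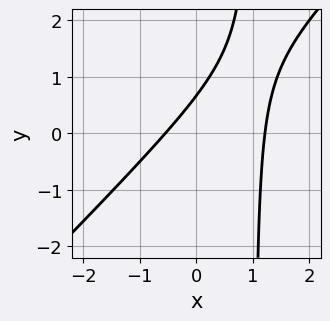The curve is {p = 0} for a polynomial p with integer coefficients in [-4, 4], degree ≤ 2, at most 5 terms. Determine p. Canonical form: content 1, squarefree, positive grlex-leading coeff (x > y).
3*x^2 - 3*x*y - 2*x + 3*y - 2

First, degree: a generic line meets the curve in up to 2 points, so deg p = 2.
Finally, the integer polynomial consistent with all of this is the stated p.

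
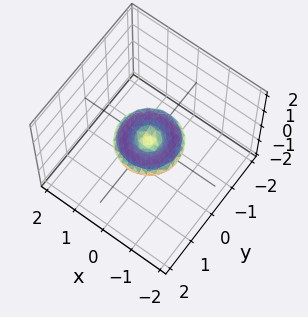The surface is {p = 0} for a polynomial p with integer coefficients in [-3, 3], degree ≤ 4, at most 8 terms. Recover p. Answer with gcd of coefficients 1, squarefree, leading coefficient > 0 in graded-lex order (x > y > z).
x^4 + 2*x^2*y^2 + y^4 - x^2 - y^2 + 3*z^2

1. Degree: a generic line meets the surface in up to 4 points, so deg p = 4.
2. By symmetry, every cross-section ⟂ z is a circle, so x, y appear only via x² + y².
3. From the visible intercepts: it crosses the z-axis at the gridline z = 0; among the integer gridlines, it crosses the x-axis at x ∈ {-1, 0, 1}.
4. Matching integer coefficients to the picture gives p. Check: (0, -1, 0) on the y-axis lies on the surface, and p(0, -1, 0) = 0. ✓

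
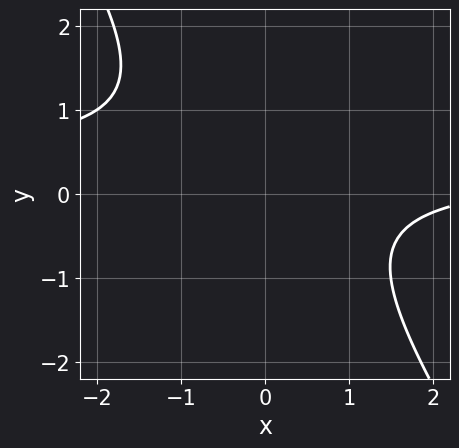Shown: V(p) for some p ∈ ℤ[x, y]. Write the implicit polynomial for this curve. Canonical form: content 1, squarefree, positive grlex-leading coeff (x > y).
3*x*y + 2*y^2 - x - y + 3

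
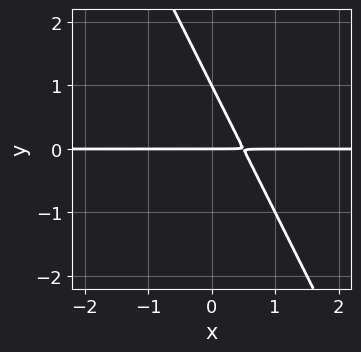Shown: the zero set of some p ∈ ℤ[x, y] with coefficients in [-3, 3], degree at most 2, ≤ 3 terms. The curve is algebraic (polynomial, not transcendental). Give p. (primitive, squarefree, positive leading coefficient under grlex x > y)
2*x*y + y^2 - y

1. Degree: the shape is more complex than any degree-1 curve, so deg p = 2.
2. Checking where it meets the axes: the y-axis gridline crossings are at y ∈ {0, 1}; the visible x-axis segment lies entirely on the curve.
3. These observations pin down the coefficients.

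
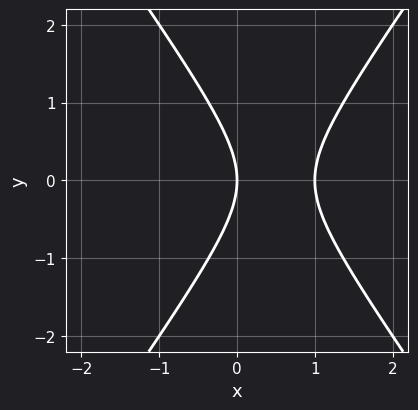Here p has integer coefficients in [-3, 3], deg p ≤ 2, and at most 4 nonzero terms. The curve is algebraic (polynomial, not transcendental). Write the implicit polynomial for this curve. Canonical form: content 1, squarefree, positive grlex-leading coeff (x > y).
2*x^2 - y^2 - 2*x

The degree is 2 — a generic line meets the curve in up to 2 points.
Symmetries: mirror symmetry y ↦ −y ⇒ only even powers of y.
From the visible intercepts: it meets the y-axis at y = 0 (among the integer gridlines); the x-axis gridline crossings are at x ∈ {0, 1}.
Assembling these constraints gives the stated polynomial.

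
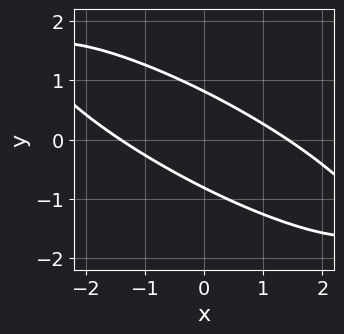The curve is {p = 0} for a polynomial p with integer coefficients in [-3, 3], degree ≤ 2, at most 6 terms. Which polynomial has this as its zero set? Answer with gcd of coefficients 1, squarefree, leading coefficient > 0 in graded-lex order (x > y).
x^2 + 3*x*y + 3*y^2 - 2

(a) deg p = 2. The shape is more complex than any degree-1 curve.
(b) Matching integer coefficients to the picture gives p.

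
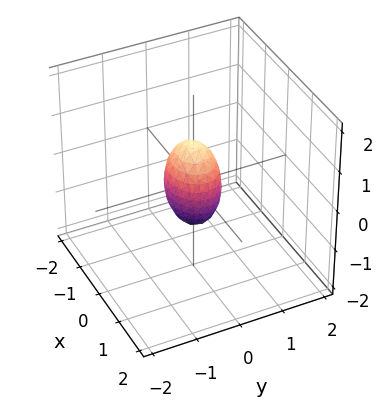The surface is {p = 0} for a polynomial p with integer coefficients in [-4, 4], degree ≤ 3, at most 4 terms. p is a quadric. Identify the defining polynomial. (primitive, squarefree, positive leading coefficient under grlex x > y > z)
The degree is 2 — a closed, bounded, convex surface; a quadric.
Symmetries: mirror symmetry y ↦ −y ⇒ only even powers of y; it's symmetric under z → −z, forcing even powers of z; mirror symmetry x ↦ −x ⇒ only even powers of x.
Checking where it meets the axes: among the integer gridlines, it crosses the z-axis at z ∈ {-1, 1}.
Fitting integer coefficients to these (and the overall shape) gives p.

2*x^2 + 3*y^2 + z^2 - 1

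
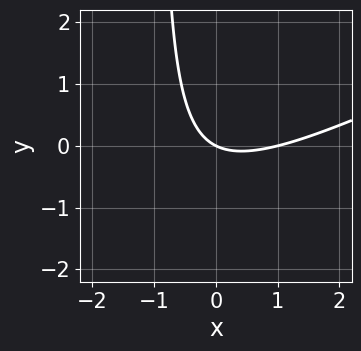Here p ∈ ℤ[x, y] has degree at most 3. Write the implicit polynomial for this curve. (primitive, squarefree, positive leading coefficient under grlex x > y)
x^2 - 2*x*y - x - 2*y

1. Degree: a generic line meets the curve in up to 2 points, so deg p = 2.
2. Against the integer gridlines: it meets the y-axis at y = 0 (among the integer gridlines); among the integer gridlines, it crosses the x-axis at x ∈ {0, 1}.
3. The integer polynomial consistent with all of this is the stated p.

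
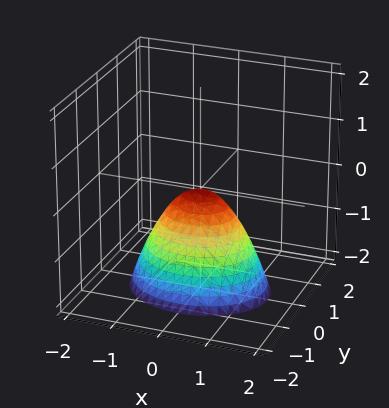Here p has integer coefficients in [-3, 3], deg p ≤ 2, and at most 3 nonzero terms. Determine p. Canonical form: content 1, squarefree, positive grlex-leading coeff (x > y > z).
Degree: a paraboloid; a quadric, so deg p = 2.
Symmetries: the x ↦ −x reflection is a symmetry, so x appears only in even powers; the y ↦ −y reflection is a symmetry, so y appears only in even powers.
Against the integer gridlines: it crosses the z-axis at the gridline z = 0; it crosses the y-axis at the gridline y = 0; one x-axis crossing is at x = 0.
Assembling these constraints gives the stated polynomial.

2*x^2 + 3*y^2 + 2*z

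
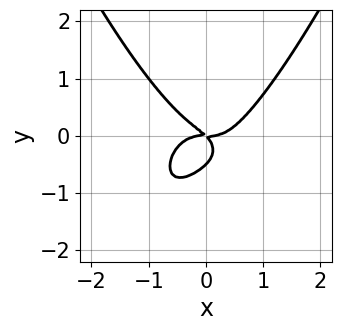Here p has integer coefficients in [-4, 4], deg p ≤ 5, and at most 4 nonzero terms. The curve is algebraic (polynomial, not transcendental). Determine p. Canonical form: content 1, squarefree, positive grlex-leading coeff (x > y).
2*x^4 - 2*y^3 - x*y - y^2

The degree is 4 — a generic line meets the curve in up to 4 points.
Reading off the gridlines: it crosses the y-axis at the gridline y = 0; it meets the x-axis at x = 0 (among the integer gridlines).
Fitting integer coefficients to these (and the overall shape) gives p.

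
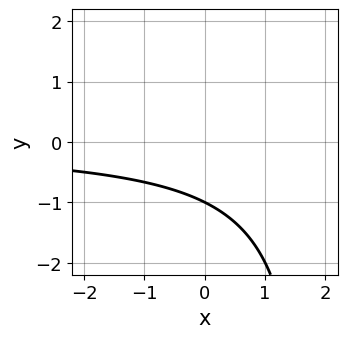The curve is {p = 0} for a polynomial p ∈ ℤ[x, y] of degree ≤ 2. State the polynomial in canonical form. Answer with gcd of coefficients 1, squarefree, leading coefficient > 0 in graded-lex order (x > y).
deg p = 2. A generic line meets the curve in up to 2 points.
Observable constraints: no x-intercept at any integer in the box; it meets the y-axis at y = -1 (among the integer gridlines).
The integer polynomial consistent with all of this is the stated p.

x*y - 2*y - 2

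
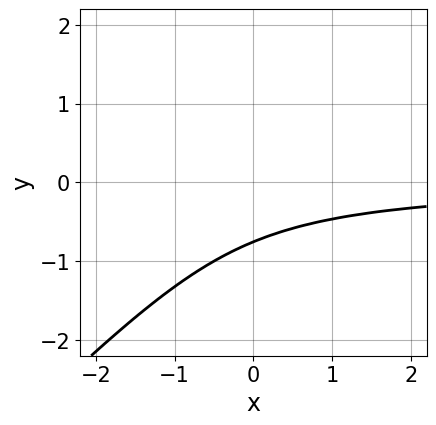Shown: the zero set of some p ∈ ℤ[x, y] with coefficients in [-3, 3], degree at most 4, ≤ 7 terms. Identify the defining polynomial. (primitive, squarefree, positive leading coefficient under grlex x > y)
x*y^2 - y^3 - x*y + y^2 - 1

Degree: no degree-2 curve has this shape, so deg p = 3.
Reading off the gridlines: the curve avoids every integer x-axis point in the box.
Together with the visible shape, these determine p as stated.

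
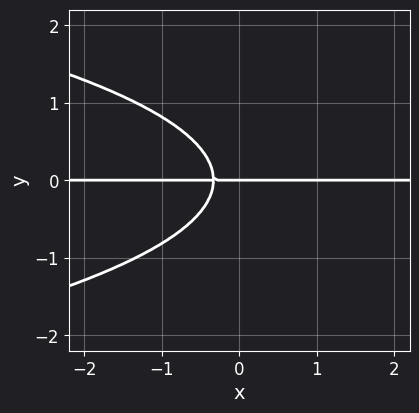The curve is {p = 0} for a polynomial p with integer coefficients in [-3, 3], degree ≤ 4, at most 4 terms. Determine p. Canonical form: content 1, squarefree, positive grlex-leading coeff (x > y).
3*y^3 + 3*x*y + y

The degree is 3 — no degree-2 curve has this shape.
Against the integer gridlines: it crosses the y-axis at the gridline y = 0; every point of the x-axis in the box is on the curve.
Fitting integer coefficients to these (and the overall shape) gives p.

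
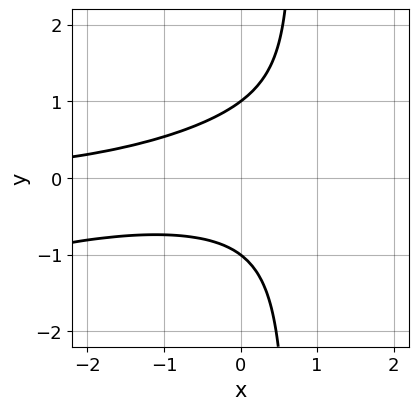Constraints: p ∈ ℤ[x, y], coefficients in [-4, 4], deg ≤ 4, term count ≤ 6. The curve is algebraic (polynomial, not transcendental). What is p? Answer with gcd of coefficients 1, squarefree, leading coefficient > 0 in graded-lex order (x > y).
x^2*y - 3*x*y^2 + 2*y^2 - 2

1. The degree is 3 — a generic line meets the curve in up to 3 points.
2. From the axis intercepts and sections: among the integer gridlines, it crosses the y-axis at y ∈ {-1, 1}; the curve avoids every integer x-axis point in the box.
3. Putting this together gives p.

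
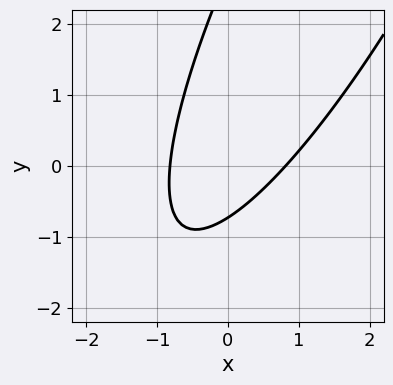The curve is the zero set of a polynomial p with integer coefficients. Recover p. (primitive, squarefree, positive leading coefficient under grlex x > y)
Degree: a generic line meets the curve in up to 2 points, so deg p = 2.
The integer polynomial consistent with all of this is the stated p.

3*x^2 - 3*x*y + y^2 - 2*y - 2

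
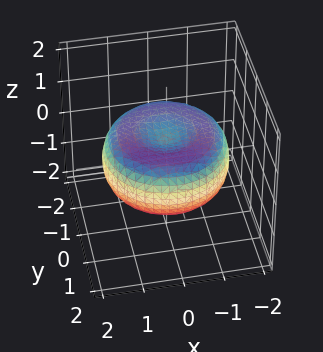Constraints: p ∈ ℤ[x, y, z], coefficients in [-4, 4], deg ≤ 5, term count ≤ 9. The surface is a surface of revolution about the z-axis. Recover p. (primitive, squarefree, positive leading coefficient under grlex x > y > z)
x^4 + 2*x^2*y^2 + y^4 - 2*x^2 - 2*y^2 + 3*z^2 - 1

(a) The degree is 4 — the shape is more complex than any degree-3 surface.
(b) Symmetry: the z-axis is an axis of rotation, so x and y enter only as x² + y².
(c) Reading off the gridlines: a circular section at z = 0 has radius between 1 and 2.
(d) Solving for integer coefficients yields p as stated.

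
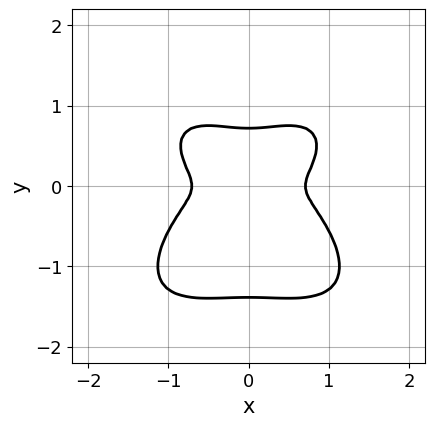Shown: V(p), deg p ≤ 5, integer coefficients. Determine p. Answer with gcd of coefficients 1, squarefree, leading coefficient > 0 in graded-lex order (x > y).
2*x^4 + 3*y^4 + 2*y^3 - x^2 - 3*y^2

First, deg p = 4. The shape is more complex than any degree-3 curve.
Then, symmetries: the x ↦ −x reflection is a symmetry, so x appears only in even powers.
Finally, the integer polynomial consistent with all of this is the stated p.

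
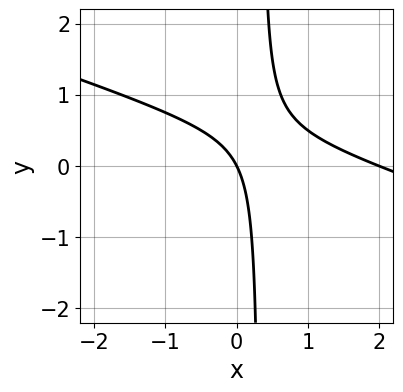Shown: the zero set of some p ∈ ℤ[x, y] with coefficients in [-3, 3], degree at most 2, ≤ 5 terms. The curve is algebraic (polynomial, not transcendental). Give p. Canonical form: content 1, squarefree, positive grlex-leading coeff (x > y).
Degree: no degree-1 curve has this shape, so deg p = 2.
Checking where it meets the axes: it crosses the y-axis at the gridline y = 0; the x-axis gridline crossings are at x ∈ {0, 2}.
Solving for integer coefficients yields p as stated.

x^2 + 3*x*y - 2*x - y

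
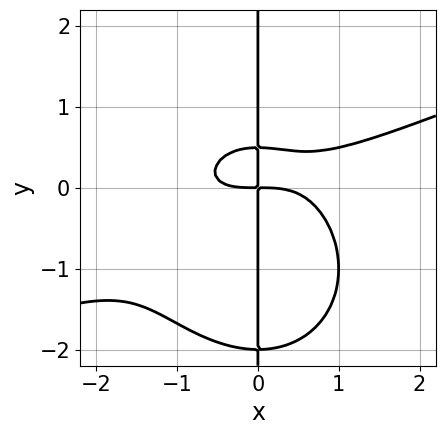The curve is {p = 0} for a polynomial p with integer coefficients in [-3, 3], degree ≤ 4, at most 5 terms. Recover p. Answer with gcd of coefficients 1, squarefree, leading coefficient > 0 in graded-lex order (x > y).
x^4 - 2*x^3*y - 2*x*y^3 - 3*x*y^2 + 2*x*y

Degree: the shape is more complex than any degree-3 curve, so deg p = 4.
From the visible intercepts: the visible y-axis segment lies entirely on the curve.
The integer polynomial consistent with all of this is the stated p.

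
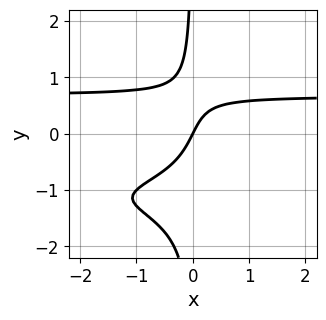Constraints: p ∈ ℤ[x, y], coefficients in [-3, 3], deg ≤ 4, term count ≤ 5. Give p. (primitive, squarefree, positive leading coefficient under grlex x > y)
The degree is 4 — a generic line meets the curve in up to 4 points.
Observable constraints: it crosses the y-axis at the gridline y = 0; it crosses the x-axis at the gridline x = 0.
Fitting integer coefficients to these (and the overall shape) gives p.

2*x*y^3 + 3*x*y^2 - 2*x + y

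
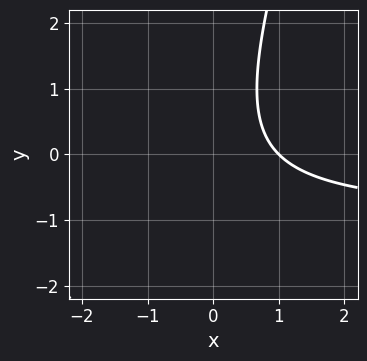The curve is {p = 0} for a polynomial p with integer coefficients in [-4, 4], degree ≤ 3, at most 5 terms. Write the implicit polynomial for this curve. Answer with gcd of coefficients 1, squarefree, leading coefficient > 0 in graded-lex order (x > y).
3*x*y - y^2 + 3*x - 3

The degree is 2 — a generic line meets the curve in up to 2 points.
Observable constraints: it crosses the x-axis at the gridline x = 1; no y-intercept at any integer in the box.
Together with the visible shape, these determine p as stated.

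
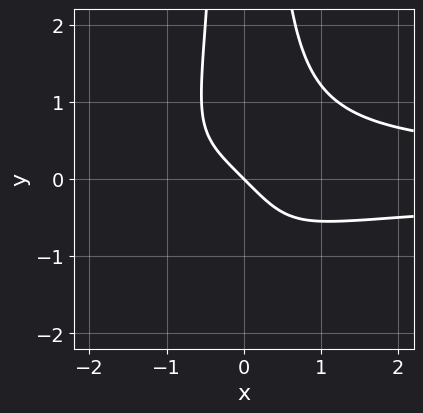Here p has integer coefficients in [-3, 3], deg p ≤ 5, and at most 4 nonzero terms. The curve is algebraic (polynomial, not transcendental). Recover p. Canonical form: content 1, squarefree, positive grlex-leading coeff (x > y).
Degree: the shape is more complex than any degree-3 curve, so deg p = 4.
Reading off the gridlines: it meets the x-axis at x = 0 (among the integer gridlines); it crosses the y-axis at the gridline y = 0.
Matching integer coefficients to the picture gives p.

3*x^2*y^2 - 2*x - 2*y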